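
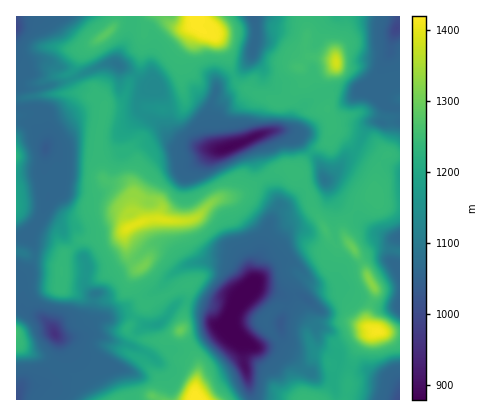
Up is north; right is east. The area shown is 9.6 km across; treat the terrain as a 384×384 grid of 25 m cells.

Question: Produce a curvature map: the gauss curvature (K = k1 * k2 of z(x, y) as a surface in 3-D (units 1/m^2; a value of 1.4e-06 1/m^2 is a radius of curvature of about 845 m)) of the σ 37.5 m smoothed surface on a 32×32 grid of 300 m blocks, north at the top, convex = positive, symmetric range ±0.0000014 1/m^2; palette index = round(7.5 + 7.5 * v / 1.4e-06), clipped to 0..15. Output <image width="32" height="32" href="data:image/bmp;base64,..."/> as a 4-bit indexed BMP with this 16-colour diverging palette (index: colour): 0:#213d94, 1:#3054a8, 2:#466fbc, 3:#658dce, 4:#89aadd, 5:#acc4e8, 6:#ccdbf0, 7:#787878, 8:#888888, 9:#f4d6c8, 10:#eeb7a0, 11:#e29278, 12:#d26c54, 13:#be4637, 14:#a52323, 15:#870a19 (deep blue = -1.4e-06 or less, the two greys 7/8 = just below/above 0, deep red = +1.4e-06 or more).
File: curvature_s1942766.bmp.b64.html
<image width="32" height="32" href="data:image/bmp;base64,Qk12AgAAAAAAAHYAAAAoAAAAIAAAACAAAAABAAQAAAAAAAACAAATCwAAEwsAABAAAAAAAAAAlD0hAKhUMAC8b0YAzo1lAN2qiQDoxKwA8NvMAHh4eACIiIgAyNb0AKC37gB4kuIAVGzSADdGvgAjI6UAGQqHAHh4hniXaomol4N3iXeHeHeHiHeHeHWIunaKWXeleIeHd3d3d4x3eFOXnah2mHd0qZNXd3eIeXd3l1KGh3d3d3jWdmdmd3d3ZYiJ8Xh3h0dkp45nh6h3XTi4dod3mHad9lV4iHiXeYeK50uYh3OVmseGd4d5Z4h4N2Z2h3d/R2MPdVyWl5d3d0mIiJV3iYeEZ3XIhXhnd3iIeoild2Z4fcR5d4eIiJd3jlaL5niXd213dZh6h3aYd4RndGV4iHhD2Zd5aWd3d3eGiHd4d5d4qEaHd4h2qIiHd3xnd4eGeHhrZ3d4eImGiJdmtnh3eHd3eKV3aHd4d2d4iHiHd4d3d4iHhqd3h4iZl4d4icaFZ3iIh3iWd3iHY2Z3d2Z2aIeIh3h4mHh4eG+oeId3eF+HeIhneId3d3d4ZWenaIiIZ3h2tYeId3eIh3mqh3iYCKd4iXeHl4eIh3hYmHiHbJeHeIlXeIeHh4Z3dniHzSnkiGSmd3d3eHd3d4eFZ2hnV3eKd3iZd3h4d3ind6l5d4hUxneFaYiId4iIeHd4d3d3erd3d4hXqVh4h3nYeHd3dkS3d4h5Vma1WneFZihHeIb0tHd3iImJ2JV3V3Z/iXd19md4dpaHdzeHh4fGaXaHd1SndneIeIl3h3mInZSHd4d3mHqHh4iXd3dVh4aieIh4d2iI"/>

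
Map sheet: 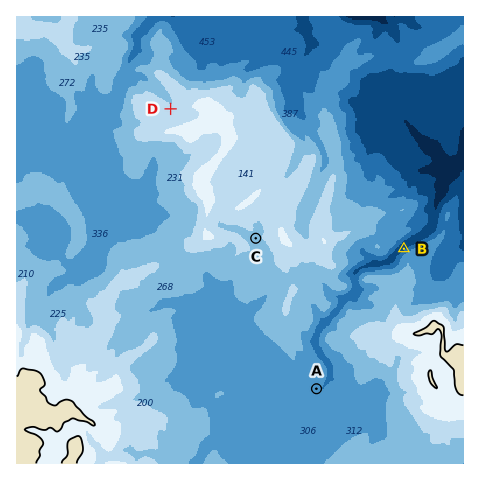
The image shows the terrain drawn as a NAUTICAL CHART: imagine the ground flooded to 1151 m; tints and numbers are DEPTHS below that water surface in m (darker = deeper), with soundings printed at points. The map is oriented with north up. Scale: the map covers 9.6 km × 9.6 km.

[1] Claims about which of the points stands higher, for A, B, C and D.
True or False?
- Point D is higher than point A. True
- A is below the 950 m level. True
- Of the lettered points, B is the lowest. True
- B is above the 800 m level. False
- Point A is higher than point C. False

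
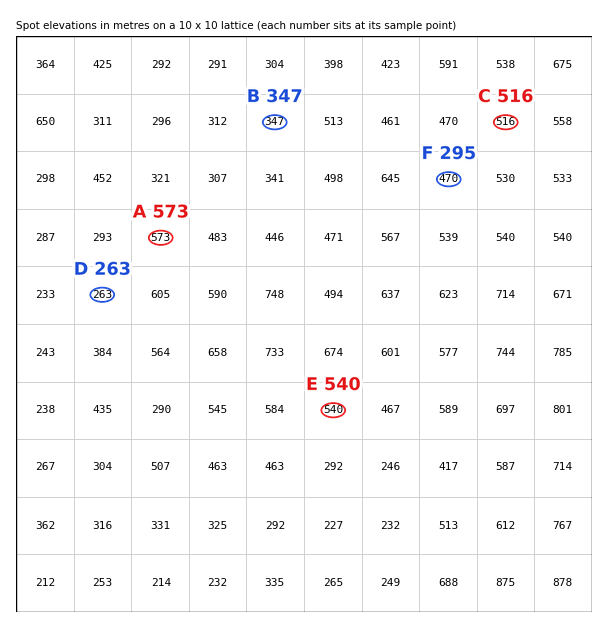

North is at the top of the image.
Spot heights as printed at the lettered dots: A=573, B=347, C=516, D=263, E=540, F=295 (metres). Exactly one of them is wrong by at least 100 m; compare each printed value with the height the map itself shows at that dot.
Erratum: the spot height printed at F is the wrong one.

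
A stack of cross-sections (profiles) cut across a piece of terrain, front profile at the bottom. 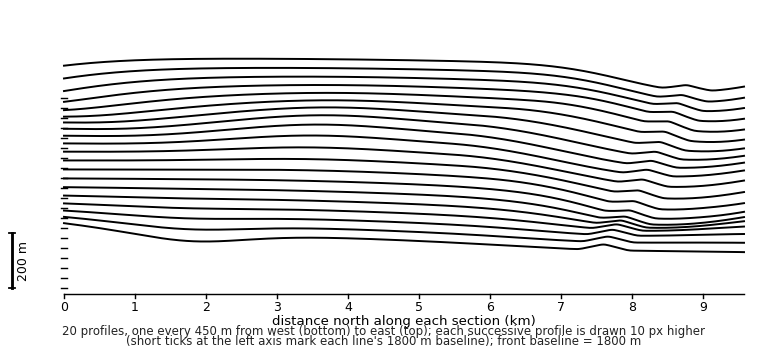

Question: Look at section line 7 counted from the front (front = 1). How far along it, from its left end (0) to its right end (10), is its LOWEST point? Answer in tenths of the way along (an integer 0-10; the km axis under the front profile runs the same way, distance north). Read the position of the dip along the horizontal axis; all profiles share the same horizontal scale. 9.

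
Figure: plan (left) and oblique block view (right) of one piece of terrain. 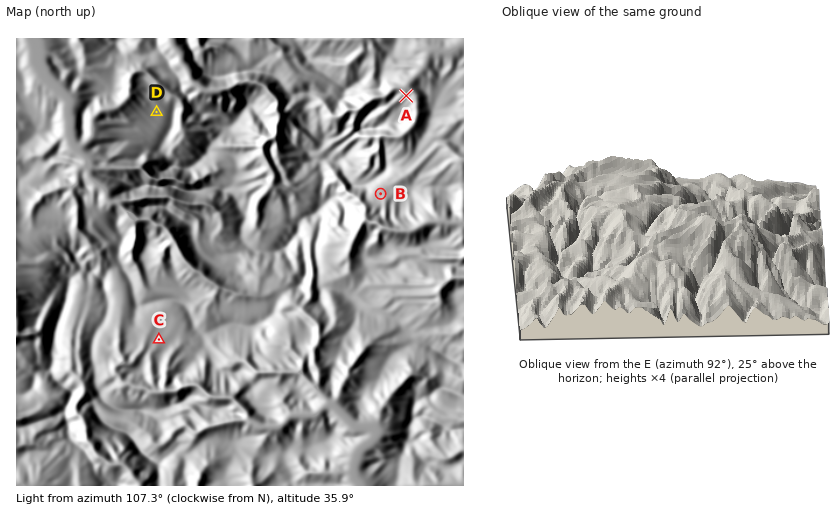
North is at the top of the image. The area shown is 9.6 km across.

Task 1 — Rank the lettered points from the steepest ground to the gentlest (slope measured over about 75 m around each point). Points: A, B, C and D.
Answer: A B D C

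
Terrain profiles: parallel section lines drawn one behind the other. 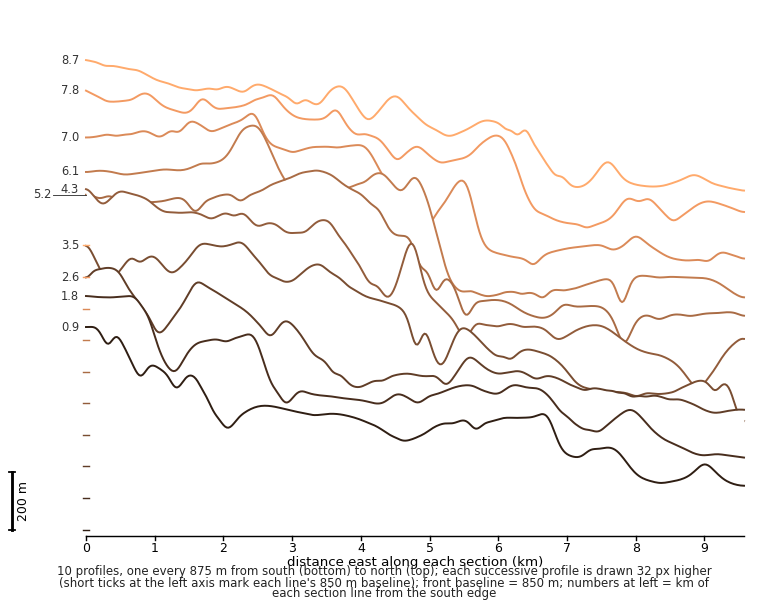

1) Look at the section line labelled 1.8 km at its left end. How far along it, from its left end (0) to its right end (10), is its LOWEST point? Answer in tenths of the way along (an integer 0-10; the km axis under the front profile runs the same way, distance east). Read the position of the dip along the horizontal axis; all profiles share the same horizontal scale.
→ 10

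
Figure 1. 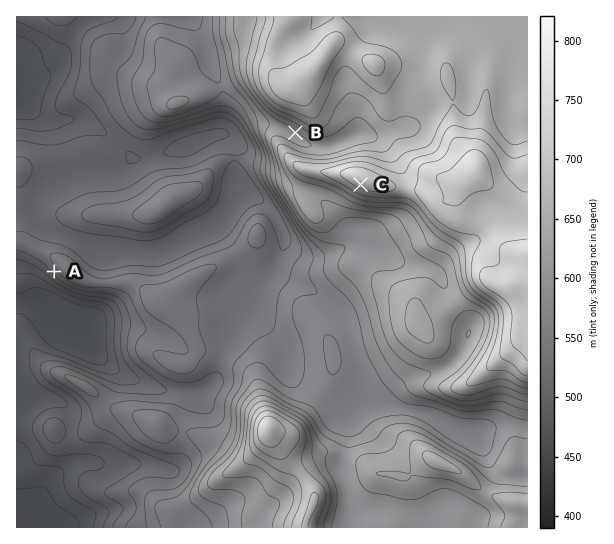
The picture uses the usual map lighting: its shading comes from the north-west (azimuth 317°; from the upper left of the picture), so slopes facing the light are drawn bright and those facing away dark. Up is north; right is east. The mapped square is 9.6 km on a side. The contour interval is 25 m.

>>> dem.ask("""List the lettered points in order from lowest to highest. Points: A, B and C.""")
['A', 'B', 'C']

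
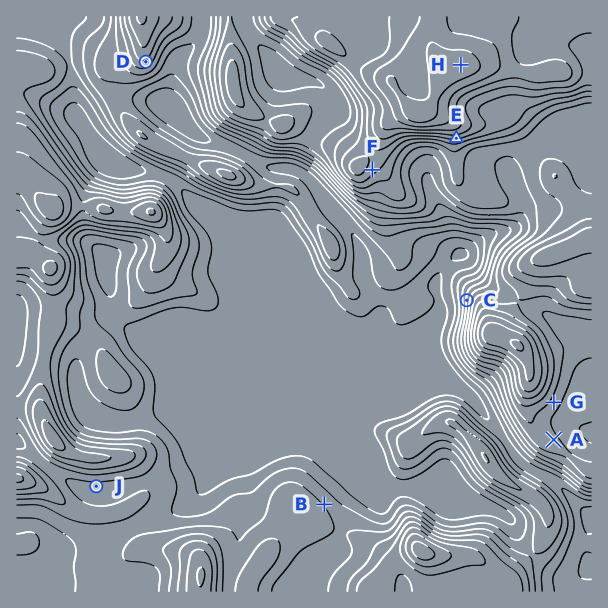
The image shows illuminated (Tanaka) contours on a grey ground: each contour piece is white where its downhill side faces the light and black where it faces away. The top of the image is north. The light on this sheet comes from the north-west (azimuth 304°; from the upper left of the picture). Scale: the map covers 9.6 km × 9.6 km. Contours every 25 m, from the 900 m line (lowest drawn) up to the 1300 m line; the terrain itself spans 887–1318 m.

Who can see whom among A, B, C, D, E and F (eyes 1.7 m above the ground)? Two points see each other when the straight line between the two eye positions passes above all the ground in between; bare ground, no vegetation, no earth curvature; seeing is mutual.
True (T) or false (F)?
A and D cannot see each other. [T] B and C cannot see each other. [F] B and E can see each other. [T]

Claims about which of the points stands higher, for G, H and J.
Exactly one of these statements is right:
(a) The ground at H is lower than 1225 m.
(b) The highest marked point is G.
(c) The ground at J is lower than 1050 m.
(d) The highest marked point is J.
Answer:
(c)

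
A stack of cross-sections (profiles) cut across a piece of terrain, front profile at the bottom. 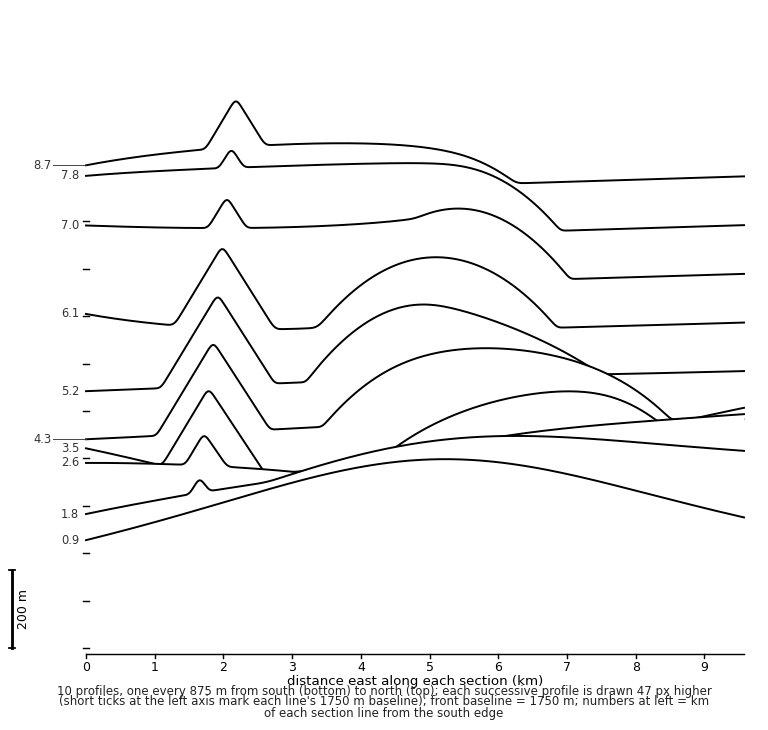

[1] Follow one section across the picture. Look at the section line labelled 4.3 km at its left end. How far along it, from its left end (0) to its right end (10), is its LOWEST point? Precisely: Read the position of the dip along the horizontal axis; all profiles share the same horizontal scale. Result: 0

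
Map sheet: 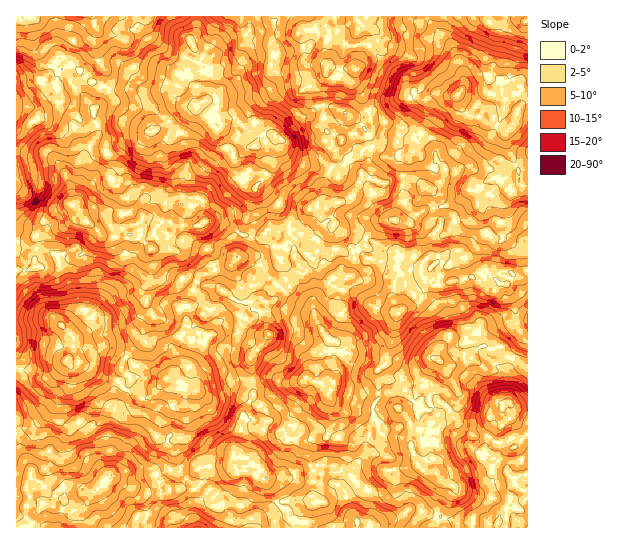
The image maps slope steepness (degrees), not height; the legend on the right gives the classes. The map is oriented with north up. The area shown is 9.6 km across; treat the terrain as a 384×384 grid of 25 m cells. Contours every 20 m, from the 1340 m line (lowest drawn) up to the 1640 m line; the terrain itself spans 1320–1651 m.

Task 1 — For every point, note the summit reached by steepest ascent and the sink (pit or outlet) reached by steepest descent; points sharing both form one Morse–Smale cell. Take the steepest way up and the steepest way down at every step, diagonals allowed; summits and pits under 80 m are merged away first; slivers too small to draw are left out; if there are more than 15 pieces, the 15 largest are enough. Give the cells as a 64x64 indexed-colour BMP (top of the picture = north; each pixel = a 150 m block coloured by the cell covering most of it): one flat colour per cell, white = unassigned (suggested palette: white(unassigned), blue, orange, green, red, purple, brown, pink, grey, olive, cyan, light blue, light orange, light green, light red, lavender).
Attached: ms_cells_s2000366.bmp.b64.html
<image width="64" height="64" href="data:image/bmp;base64,Qk12CAAAAAAAAHYAAAAoAAAAQAAAAEAAAAABAAQAAAAAAAAIAAATCwAAEwsAABAAAAAAAAAA////ALR3HwAOf/8ALKAsACgn1gC9Z5QAS1aMAMJ34wB/f38AIr28AM++FwDox64AeLv/AIrfmACWmP8A1bDFAO7u7u7u7u7u3d3d3d3d3d3d0AAAAADwAAAAAAAAAAAA7u7u7u7u7u7d3d3d3d3d3d0AAAAA////AAAAiIiIiADu7u7u7u7u7t3d3d3d3d3d0AAAAAD///////CIiIiIAO7uLu7u7u7u3d3d3d3d3d3QAAAAD////////4iIiIiI7u4u7u7u7u7u7d3d3d3d3QAAAAAP////////+IiIiIju4iIiIi7u7u4iLd3d3d3QAAAAAG////////+IiIiIgOIiIiIiIu7u4iIi3d3d3WZmAAAAZv//////+IiIiIgAIiIiIiIiIiIiIiIt3dAAZmZmAABm//////CIiIiIgAAiIiIiIiIiIiIiIiIiIAZmZmZmZmZv////AIiIiIgAACIiIiIiIiIiIiIiIiImZmZmZmZmZmb///8AiIiIgAAAIiIiIiIiIiIiIiIiIiJmZmZmZmZmZm//8ACIiIiAAAAiIiIiIiIiIiIAIiIiImZmZmZmZmZmZvAACIiIiIAAACIiIiIiIiIiIgACIiIiZmZmZmZmZmYAAAAAiIiIiAAAIiIiIiIiIiIiAAIiIiIiZmZmZmZmZmAAAACIiIiIgAAiIiIiIiIiIiIgAiIiIiImZmZmZmZmYAAAAAiIiIiAACIiIiIiIiIiIiIiIiIiImZmZmZmAAAAAAAAAIiIiICIIiIiIiIiIiMyIiIiIiIiZmZmZmAAAAAAAAAACIiIiIgiIiIiIiIiMzMiIiIiIiJmZmZmYAAAAAAAAAAIiIiIiCIiIiIiIiMzMzIiIiIiImZmZmZmAAAAAAAAAIiIiIiIIiMiIiIzMzMzMzIiIiIiZmZmZmYAAACqqgAAiIiIiIgzMzMjMzMzMzMzMyIiIiZmZmZmZgAAC6qqoAqoiIiIgDMzMzMzMzMzMzMzMiIiImZmZmZmAAu7qqqqqqqoiIgAMzMzMzMzMzMzMzMyIiIiZmZmZma7u7u6qqqqqqqIgAAzMzMzMzMzMzMzMzMiIiImZmZma7u7u7qqqqqqqqoAADMzMzMzMzMzMzMzMyIiIiZmZmYAu7u7uqqqqqqqqqAAMzMzMzMzMzMzMzMzMiIiJmZmZgC7u7u6qqqqqqqqqgAzMzMzMzMzMzMzMzMyIiIiZmZgAAu7u7uqqqqqqqqqADMzMzMzMzMzMzMzMyIiIiZmZmAAC7u7sRqqqqqqqqoAMzMzMzMzMzMzMzMiIiIiJmZrsAC7u7uxERqqqqqqqgAzMzMzMzMzMzMzMyIiIiJmZru7AAu7u7ERGqqqqqqqADMzMzMzMzMzMzMzIiIiImZru7uwC7u7sRERGqqqqqAAMzMzMzMzMzMzMzMyIiIia7u7u7u7u7u7EREREREREQAAMzMzMzMzMzMzMzMzIiIruwALu7u7u7EREREREREREQAzMzMzMzMzMzMzMzMyIgAAAAu7u7uxERERERERERERADMzMzMzMzMzMzMzMzMwAAAAALuwsREREREREREREREAAzMzMzMzMwAzMzMzMzAAAAAAuwABEREREREREREREZkzMzMzMAAAAAMzMzMzNVAAAAC7ABERERERERERERERmZMzMzMAAAAAADMzMzRFVVVQAAARERERERERERF3ERGZmTMzMAAAAABAAABEREVVVVUAABERERFxEREREXdxEZmZkzMAAAAAREAABERERVVVVQABEREREXdxERERd3ERmZmZmQAAAABEQAAERERFVVVVVVURERERd3d3ERF3cRGZmZmZAAAABERERERERERVVVVVVVUREREXd3d3EXd3EZmZmZlAAABERERERERERFVVVVVVVVEREXd3d3d3d3cRmZmZmURERERERERERERERVVVVVVVURERd3d3d3d3d3eZmZmZREREREREREREREREVVVVVVVRERF3d3d3d3d3d5mZmZlERERERERERERERERVVVVVVREREXd3d3d3d3d3mZmZmZRERERERERERERERFVVVVVVERERF3d3d3d3d3eZmZmZlEREREREREREREREVVVVVVERERERd3d3d3d3d5mZmZmZRERERERERERERERVVVVVURERERF3d3d3d3d3mZmZmZlERERERERERERFVVVVVVERERERERd3d3d3d3eZmZmZmURERERERERFRFVVVVVVERERERERF3d3d3d3d5mZmZmZRERERERERFVVVVVVVVURERERERERd3d3d3d3mZmZmZlEREREREREVVVVVVVVVRERERERERF3d3d3d3eZmZmZmZREREREzMRVVVVVVVVVERERERERERF3d3d3cJmZmZmZmUREREzMRFVVVVVVVVURERERERERERF3d3cAmZmZmZkAzMzMzMxEVVVVVVVVVVEREREREREREQd3cAAAAAmZkADMzMzMzERVVVVVVVVVURERERERERERAAAAAAAAAJAADMzMzMzMRFVVVVVVVVVREREREREREREAAAAAAAAAAADMzMzMzMxEVVVVVVVVEREREREREREREAAAAAAAAAAAAMzMzMzMzERFVVVVVVUREREREREREREQAAAAAAAAAAAAzMzMzMzMRERVVVVVVREREREREREREQAAAAAAAAAAAADMzMzMzMxERERVVVVREREREREREREQAAAAAAAAAAAAAMzMzMzMzMREREVVVVUREREREREREQAAAAAAAAAAAAAAzMzMzMzMxERERVVVVRERERERERERAAAAAAAA"/>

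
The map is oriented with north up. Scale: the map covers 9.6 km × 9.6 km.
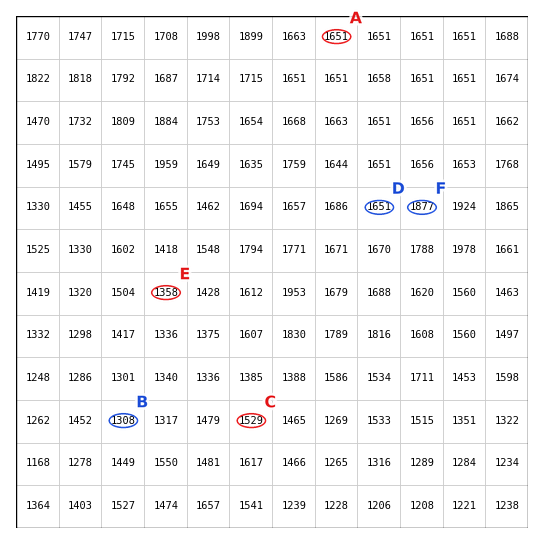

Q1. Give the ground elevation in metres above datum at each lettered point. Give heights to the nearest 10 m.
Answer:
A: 1650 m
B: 1310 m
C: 1530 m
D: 1650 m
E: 1360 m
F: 1880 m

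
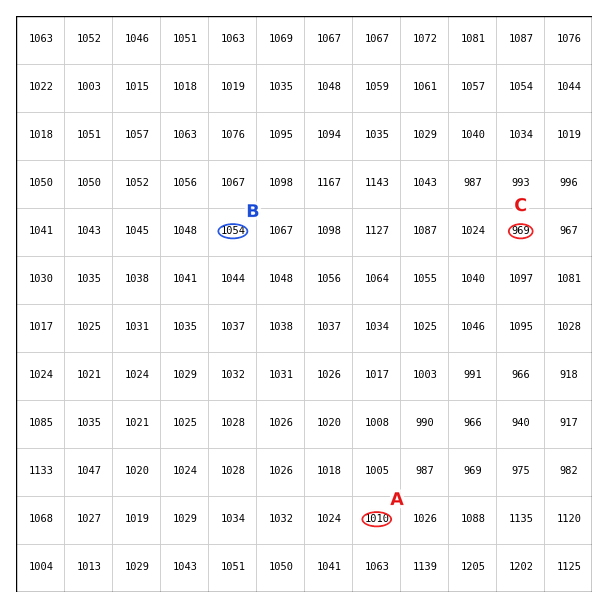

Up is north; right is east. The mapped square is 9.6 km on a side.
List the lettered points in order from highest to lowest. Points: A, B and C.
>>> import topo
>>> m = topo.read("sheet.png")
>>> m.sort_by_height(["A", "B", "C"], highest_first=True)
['B', 'A', 'C']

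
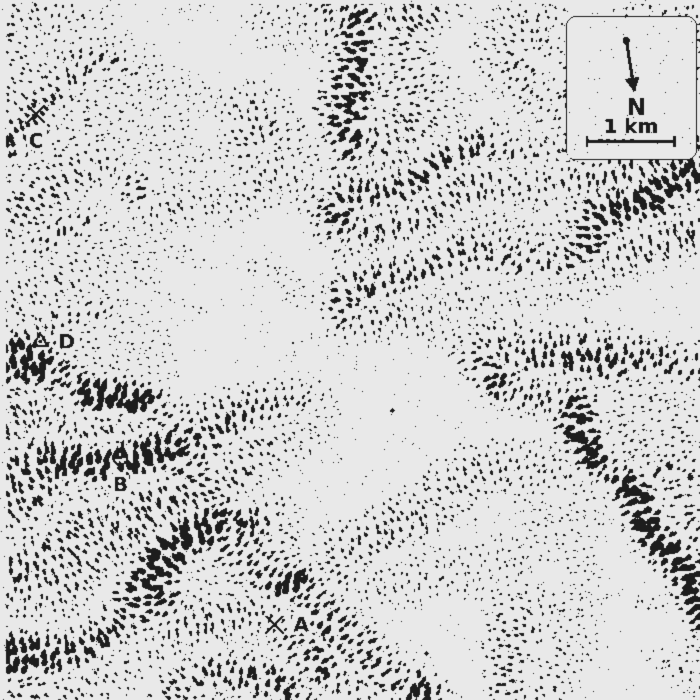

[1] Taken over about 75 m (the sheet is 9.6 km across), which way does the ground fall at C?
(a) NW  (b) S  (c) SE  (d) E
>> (c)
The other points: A NE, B S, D S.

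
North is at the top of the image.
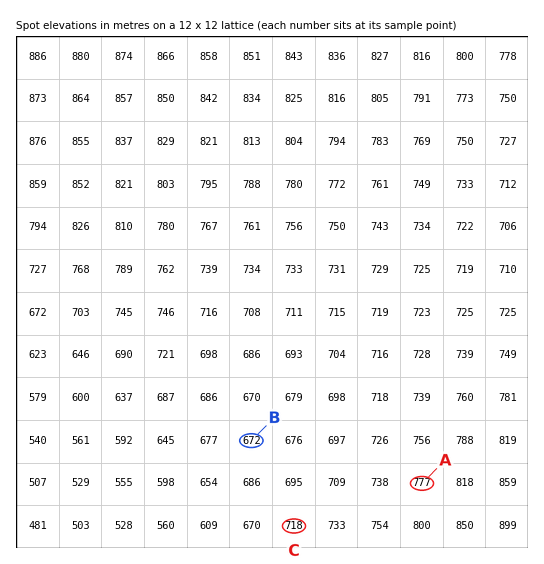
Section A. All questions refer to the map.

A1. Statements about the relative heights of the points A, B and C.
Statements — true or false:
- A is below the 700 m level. false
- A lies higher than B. true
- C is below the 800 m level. true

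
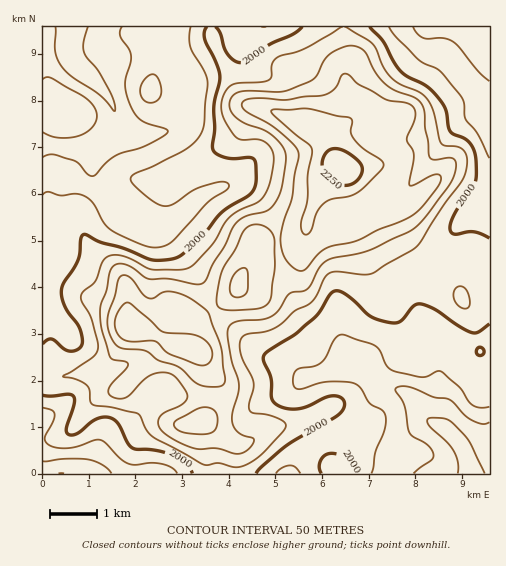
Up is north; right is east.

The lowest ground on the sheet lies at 1810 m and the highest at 2290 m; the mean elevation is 2030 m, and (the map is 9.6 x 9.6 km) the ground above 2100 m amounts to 24.1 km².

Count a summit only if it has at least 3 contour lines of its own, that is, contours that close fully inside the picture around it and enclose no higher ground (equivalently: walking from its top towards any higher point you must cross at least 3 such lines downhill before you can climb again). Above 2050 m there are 1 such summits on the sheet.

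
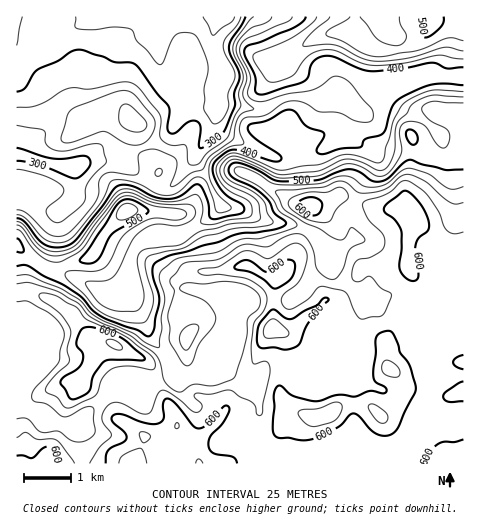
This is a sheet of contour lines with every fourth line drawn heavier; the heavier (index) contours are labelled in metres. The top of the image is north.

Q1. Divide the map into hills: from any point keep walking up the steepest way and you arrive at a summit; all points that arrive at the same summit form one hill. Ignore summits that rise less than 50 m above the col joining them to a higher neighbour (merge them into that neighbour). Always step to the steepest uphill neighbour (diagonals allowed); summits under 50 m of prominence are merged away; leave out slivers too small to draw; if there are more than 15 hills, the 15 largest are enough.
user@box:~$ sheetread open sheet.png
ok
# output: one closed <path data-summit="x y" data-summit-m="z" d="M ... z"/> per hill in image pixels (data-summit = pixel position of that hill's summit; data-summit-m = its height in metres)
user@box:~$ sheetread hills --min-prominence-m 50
<path data-summit="330 413" data-summit-m="644" d="M215 16l-199 1 0 242 17 1 6-5 14-26 4-16 16-16 3-5 0-18-5-5-7-4 18-1 10-3 25 2 15 6 22 17 14 2 10-9 17-22 27 49 20 4 25 11 32 5 12 6 7 7 8 14 7 20 24 21 7 14-8 21-10 0-13 6 4 26 8 2-25 10-11-3-39-2-7 3-8 16-12-2-22-19-17 7-5-1 6-10 15-16 11-27-3-13-9-13-3-10-9-56 3-10-32 19-17-1-17 6-8 7-6 12 3 39 2 7 11 17 5 16 16 17 7 19-21 7-26-1-15 6-30 31-13 8-23-6-10-7-19-7-1 57 447 1 1-387-38-3-23 8-10 6-7-7-10 1-30 19-13-5-41 0-30 13-26-4-18 0 0-15 5-14 0-9-10-20 0-15 4-11z"/><path data-summit="432 20" data-summit-m="509" d="M463 16l-247 0-3 31 10 20 0 9-5 14 0 14 18 1 26 4 30-13 41 0 13 5 30-19 10-1 7 7 10-6 23-8 37 3z"/><path data-summit="273 328" data-summit-m="640" d="M221 205l-12 16-2 6 10 60 11 19 3 13-11 27-15 16-6 10 5 1 17-7 22 19 12 2 8-16 7-3 39 2 11 3 24-9-7-3-4-26 13-6 10 0 8-21-7-14-24-21-7-20-8-14-7-7-12-6-32-5-25-11-18-3z"/><path data-summit="115 344" data-summit-m="629" d="M57 218l-18 37-6 5-17 0 0 86 16-2 13 4 1 3 0 9-3 7-10 9-12 6-5 9 0 14 20 8 10 7 23 6 13-8 30-31 15-6 26 1 18-6 3-4-7-16-16-17-5-16-11-17-2-7-1-29-3-1-6 11-6 7-11 4-5 0-35-18-7-13z"/><path data-summit="126 211" data-summit-m="543" d="M195 157l-17 22-10 9-14-2-22-17-15-6-25-2-10 3-18 1 7 4 5 5 0 18-3 5-16 17 1 38 6 19 37 20 9-1 7-3 9-10 4-10 2-11 8-12 21-9 17 1 33-19 9-9 0-4z"/>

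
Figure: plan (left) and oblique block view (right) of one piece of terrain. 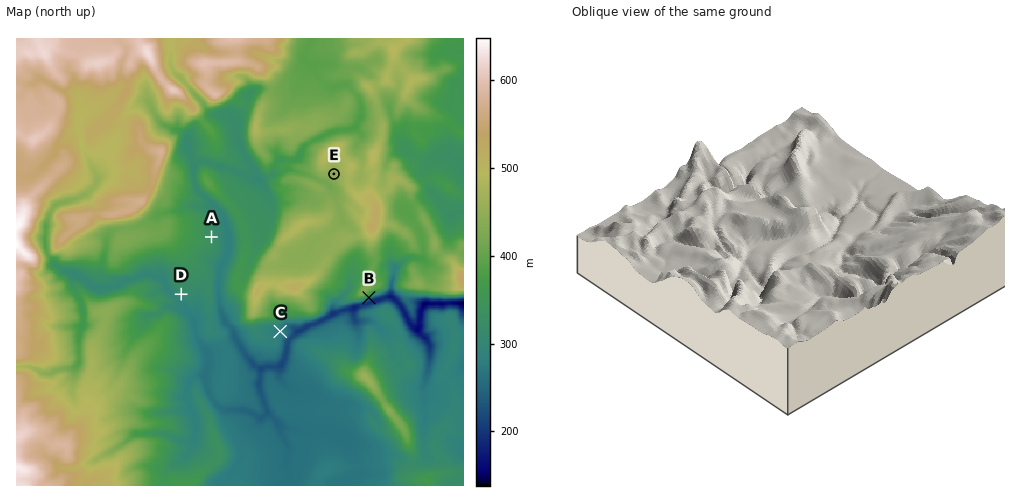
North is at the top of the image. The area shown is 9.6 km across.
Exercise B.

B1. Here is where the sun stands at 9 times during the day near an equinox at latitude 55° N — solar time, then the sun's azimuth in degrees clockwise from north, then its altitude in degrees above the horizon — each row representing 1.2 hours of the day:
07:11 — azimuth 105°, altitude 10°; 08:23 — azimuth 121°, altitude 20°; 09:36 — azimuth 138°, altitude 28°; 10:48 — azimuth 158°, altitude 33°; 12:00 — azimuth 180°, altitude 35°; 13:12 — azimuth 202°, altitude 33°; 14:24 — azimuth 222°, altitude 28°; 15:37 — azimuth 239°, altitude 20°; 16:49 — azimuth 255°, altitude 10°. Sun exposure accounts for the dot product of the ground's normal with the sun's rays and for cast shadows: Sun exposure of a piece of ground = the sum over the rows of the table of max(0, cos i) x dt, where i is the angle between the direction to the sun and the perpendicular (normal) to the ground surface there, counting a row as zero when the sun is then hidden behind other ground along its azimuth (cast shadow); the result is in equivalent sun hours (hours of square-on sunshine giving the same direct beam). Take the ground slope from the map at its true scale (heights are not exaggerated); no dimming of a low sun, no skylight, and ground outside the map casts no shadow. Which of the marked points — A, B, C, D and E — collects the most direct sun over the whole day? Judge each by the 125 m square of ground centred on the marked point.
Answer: B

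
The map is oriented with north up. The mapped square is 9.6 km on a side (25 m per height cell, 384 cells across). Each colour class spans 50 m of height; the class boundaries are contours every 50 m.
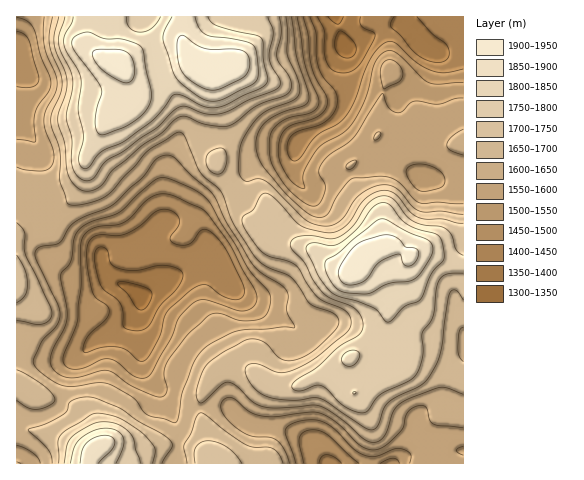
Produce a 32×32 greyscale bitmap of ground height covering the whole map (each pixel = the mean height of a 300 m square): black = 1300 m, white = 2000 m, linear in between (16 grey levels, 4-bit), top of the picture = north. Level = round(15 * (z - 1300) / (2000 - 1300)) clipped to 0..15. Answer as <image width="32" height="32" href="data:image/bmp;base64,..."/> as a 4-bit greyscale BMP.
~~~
<image width="32" height="32" href="data:image/bmp;base64,Qk12AgAAAAAAAHYAAAAoAAAAIAAAACAAAAABAAQAAAAAAAACAAATCwAAEwsAABAAAAAAAAAAAAAAABEREQAiIiIAMzMzAERERABVVVUAZmZmAHd3dwCIiIgAmZmZAKqqqgC7u7sAzMzMAN3d3QDu7u4A////AGaKzMuph4mZiIZDNFVVZmZ3ibzLqYeJmHd1REV3dmZmeIiauph3eIdmZVRXiYZmZnd4iZh2Znd2Z3ZmeJmHZneIh4h3ZmZ3dniIiJqqmHd3iHd3dlVWeHeJmaqquqmYiIdlVWVEVniImZmaqqqqqYh2VEREM1ZniIiHiau6qqmId2VDMzNFZneId3eaqqqpiHdlQzIiNVZmd3ZneJqqqZiIdkQyIjRVZVVmd3iauqqYiHVEMhEjRERFZ3iau7u6mJhlQyERIjMzRWeJvMzLupmXZUMiIiIjI0Z4m83dzMuph2ZCIzIiMyNoiavN7d3cuodmUyMzMzM1eZmrvN3d3LqHdlQzMzMzRomZmZq83Lupd3dmVUMzRFiZmYd4q8uZmHd3d3ZUREVoiZhlZ4q5d3d3eIiHZUVWeIiGRWd4l2Vmd3iqmHZWaIh3ZEVmZ2ZVVmZou5mHZniYdlRFZmZmVmZmaau6mHeImHZTNFZmZmZnVnmry6mHiIh2VDNFZmZmZ1Z5vMzLqImZh2VENFZmZmZVebzMzLqrupiHZUNFVWZmVWi7zMy7zNy6mHVDNVVVVURorM3cvN3d26l0MjVlVERFabze273u7tuYYyIkZUMjRYrN3cvN3d3bl1MhE0QiIkWLzMy7zdzMu5dTESIyIiJWiru7qrzLuqqXUxEiIiIy"/>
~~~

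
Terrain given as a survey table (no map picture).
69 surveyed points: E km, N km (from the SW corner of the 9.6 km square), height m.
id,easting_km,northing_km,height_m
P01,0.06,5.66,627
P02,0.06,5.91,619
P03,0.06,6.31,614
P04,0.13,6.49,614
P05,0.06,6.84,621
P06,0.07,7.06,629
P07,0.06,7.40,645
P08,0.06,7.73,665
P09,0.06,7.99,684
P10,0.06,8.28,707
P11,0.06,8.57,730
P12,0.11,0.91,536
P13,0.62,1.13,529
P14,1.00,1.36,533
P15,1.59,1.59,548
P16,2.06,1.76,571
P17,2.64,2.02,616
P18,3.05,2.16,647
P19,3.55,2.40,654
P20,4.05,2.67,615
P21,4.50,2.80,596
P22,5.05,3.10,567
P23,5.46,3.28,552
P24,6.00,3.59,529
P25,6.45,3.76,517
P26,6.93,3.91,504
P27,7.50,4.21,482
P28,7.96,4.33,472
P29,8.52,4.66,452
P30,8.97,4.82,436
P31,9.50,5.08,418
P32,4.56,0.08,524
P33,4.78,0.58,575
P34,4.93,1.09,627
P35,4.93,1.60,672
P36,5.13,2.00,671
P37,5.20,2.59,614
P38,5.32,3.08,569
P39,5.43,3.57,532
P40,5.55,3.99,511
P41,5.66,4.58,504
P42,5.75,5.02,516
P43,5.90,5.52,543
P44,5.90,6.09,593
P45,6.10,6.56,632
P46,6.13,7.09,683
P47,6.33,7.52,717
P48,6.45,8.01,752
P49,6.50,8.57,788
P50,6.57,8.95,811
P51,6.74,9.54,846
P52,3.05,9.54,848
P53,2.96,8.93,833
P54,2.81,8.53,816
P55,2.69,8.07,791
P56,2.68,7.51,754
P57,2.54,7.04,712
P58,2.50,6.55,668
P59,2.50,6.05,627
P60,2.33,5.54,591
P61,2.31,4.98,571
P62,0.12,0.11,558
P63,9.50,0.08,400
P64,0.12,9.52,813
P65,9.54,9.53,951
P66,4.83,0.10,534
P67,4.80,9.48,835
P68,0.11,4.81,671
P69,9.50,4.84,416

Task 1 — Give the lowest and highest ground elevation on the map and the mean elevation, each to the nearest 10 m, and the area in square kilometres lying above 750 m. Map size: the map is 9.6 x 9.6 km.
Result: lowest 400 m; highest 960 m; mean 630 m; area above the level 17.1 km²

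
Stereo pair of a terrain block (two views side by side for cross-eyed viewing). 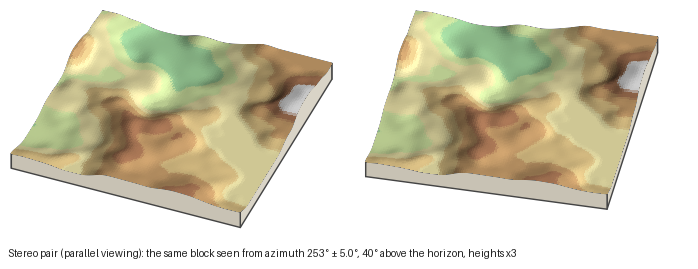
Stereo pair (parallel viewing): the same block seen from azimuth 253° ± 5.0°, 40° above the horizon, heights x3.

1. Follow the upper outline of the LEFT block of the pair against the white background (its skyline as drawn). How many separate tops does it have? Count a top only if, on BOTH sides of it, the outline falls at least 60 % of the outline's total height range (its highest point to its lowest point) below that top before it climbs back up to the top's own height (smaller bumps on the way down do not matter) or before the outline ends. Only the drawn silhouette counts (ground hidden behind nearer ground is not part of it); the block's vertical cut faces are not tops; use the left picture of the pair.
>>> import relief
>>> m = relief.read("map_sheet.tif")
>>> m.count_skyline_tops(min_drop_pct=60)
0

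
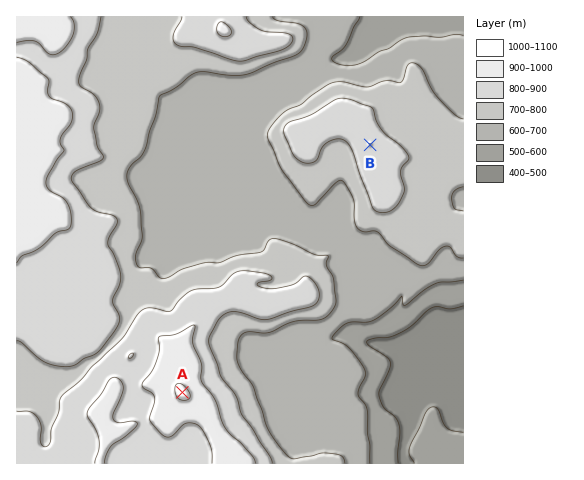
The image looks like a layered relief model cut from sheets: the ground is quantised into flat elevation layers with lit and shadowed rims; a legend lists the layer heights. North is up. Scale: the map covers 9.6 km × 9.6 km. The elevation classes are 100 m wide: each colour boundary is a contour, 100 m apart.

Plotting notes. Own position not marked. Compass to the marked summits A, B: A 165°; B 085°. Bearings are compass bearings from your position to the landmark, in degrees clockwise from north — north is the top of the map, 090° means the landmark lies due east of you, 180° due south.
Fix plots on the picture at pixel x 122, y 167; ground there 730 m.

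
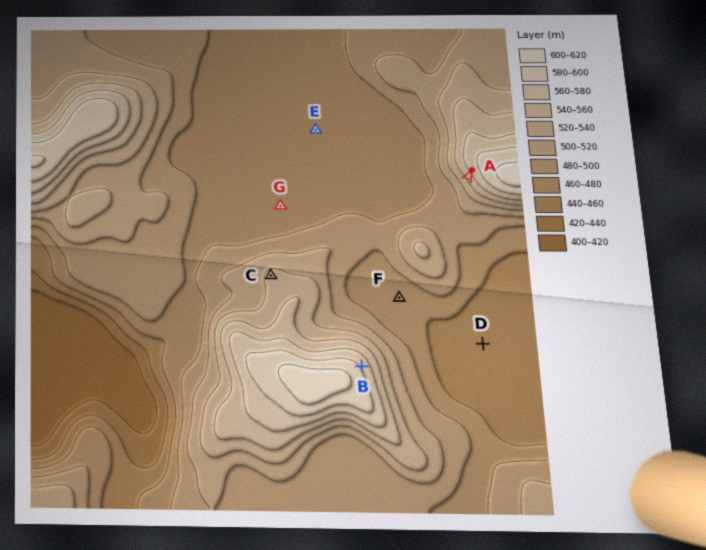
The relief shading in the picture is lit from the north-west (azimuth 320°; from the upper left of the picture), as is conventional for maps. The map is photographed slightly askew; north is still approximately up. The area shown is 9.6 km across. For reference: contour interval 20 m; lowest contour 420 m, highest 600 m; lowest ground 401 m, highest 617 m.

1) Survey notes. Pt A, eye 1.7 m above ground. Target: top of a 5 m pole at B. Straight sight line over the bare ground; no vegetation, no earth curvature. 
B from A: seen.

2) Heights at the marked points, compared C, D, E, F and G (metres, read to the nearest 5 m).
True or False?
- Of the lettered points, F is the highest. False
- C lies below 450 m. False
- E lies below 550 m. True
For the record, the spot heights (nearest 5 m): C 525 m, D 450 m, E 480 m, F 460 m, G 480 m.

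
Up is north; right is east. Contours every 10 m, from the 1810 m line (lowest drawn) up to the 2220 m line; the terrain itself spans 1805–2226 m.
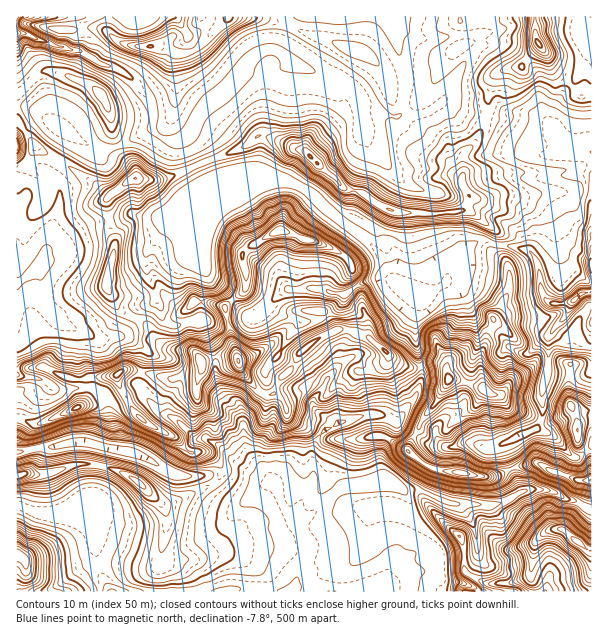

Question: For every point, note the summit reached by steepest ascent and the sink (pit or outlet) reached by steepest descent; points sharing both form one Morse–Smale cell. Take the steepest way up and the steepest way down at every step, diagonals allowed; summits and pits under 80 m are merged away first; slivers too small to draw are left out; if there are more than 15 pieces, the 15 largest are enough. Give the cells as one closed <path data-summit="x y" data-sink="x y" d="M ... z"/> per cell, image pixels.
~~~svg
<path data-summit="578 542" data-sink="17 33" d="M479 16l-462 0-1 266 7-2 13-10 4 6 2 21 15 23 42 20 21-4 8-10 4-9-16-11-10-19 9-39-9-47 8-9 17-12 31 0 33-14-11-28 6-6 10-21 35-30 6-12 13-14 10-6 12 0 9 6 9 11 14 2 18 10 18 1 10 10 8 25 16-2 12 4 30-1 11-5 13-9 13-27 23-27 1-21z"/><path data-summit="239 362" data-sink="111 591" d="M347 330l-14 1-15 7-18 14-8 16-14 13-2 11-7 4-11-5-12-14-10-21-21 0-14 5 1 8-5 7-17 0-6 3-40-9-11 0-7 5 6 18-14 9-10 2-14 0-45 20-6 0-12-6-4 0-1 34 41-6 15-4 14 0 19 6 33 6 23 14 12 6 4 0 16-31 5-4 9 0 14 7 34 32 8 4 9 0 6 10 4 12 4 8 11 6 3-14 13-24-1-27 10-21 16-10 25-7 21 0 14 5 17-22 5-11 0-20-13 0-12-6-27-24z"/><path data-summit="578 542" data-sink="111 591" d="M384 415l-21 0-25 7-14 8-5 7-7 16 1 27-15 29 0 18 9 18 0 9-14 38 241 0 1-4-5-10 4-29 2-9 7-6 9-5 9 0 24 19 7 3 0-41-38-18-27-2-32 15-22 0-23-1-22-11-9-3-12 2-17-11-6 0-4-10 0-16 16-32-1-3z"/><path data-summit="239 362" data-sink="17 33" d="M284 230l-15 5-18 11-9 8 0 9 4 6 0 19-4 6-17 13-15-5-10 1 0 15-12 5 2 19 5 12-4-4-12 0-15-4-12-10-6-12-12-6-4 2-2 6-8 10-18 4-40-16-16-18-6-15-2-19-2-2-3 1-17 13 0 133 17 7 6 0 45-20 14 0 10-2 14-9-6-18 7-5 11 0 36 9 10-3 17 0 5-7-2-7 15-6 21 0 10 21 12 14 11 5 7-4 2-11 14-13 8-15 18-15 20-8 9 0 21 7-1-17-5-11-1-13-11-15 2-15-4-8-25-14-20-4z"/><path data-summit="311 156" data-sink="575 300" d="M488 116l-4 4-9 23-13 13 0 27 7 12 0 5-5 10-9 2-57 0-14-4-21-15-21-6-37-36-39-15-8 0-13 10-34 15 10 21 16-4 35 0 15 3 18 7 36 34 25 18 12 11 15 29 30 15 6 0 15-11 7-17 11-15 17-11 49 9 10 14 3 26 3 7 5 5 21 0 9-7 12-3 1-139-2-2-9 1-8-2-18-18-10 7-11 1-12-6-15-12z"/><path data-summit="17 476" data-sink="111 591" d="M86 442l-14 0-15 4-22 2-18 4-1 52 25 10 22 0 15-6 6 5 12 21 1 30 5 14 9 14 122 0 6-3 24 0 4 3 25-1 15-37 0-9-9-18 0-8-12-7-4-8-4-12-6-10-8 4-16 14-11 2-10-4-18-22-32-1-39-21-33-6z"/><path data-summit="311 156" data-sink="17 33" d="M276 49l-12 0-10 6-13 14-6 12-22 17-15 18-10 18 16 10 8 16 33-14 13-10 8 0 39 15 37 36 18 5 18 13 14 6 46 3 17-2 11-5 3-12-7-12 0-27 13-13 7-15 3-13-20-3-16-9-8 0-21 12-30 1-12-4-16 2-8-25-10-10-18-1-18-10-14-2-9-11z"/><path data-summit="239 362" data-sink="575 300" d="M272 178l-42 2-11 4-13 14-6 41 0 22 6 17-6 24 25 5 17-13 4-6 0-19-4-6 0-9 9-8 18-11 15-5 19 10 20 4 22 12 7 10-2 15 11 15 0 7 6 17 1 18 27 23 12 6 13 0-5-26 0-21 3-14 6-10-31-16-15-29-12-11-36-28-21-20-18-10z"/><path data-summit="578 542" data-sink="575 300" d="M195 166l-33 14-31 0-17 12-8 9 4 30 5 11-9 45 10 19 13 10 3 0 5-8 15-4 4-4 6 9 1 9 8 7 9 0 8-4-1-12 8-8 5 1 2-2 0-9 4-16-6-14 0-22 5-21 0-15 9-14-9-4z"/><path data-summit="578 542" data-sink="575 300" d="M486 241l-7 0-17 11-11 15-5 15 10 6 10 9 8 18 24 17 12 16 12 6 6 0 15-16 5-1-1 34 2 2 36 1 6-2 1-79-10 1-12 8-21 0-5-5-3-7-3-26-10-14-18-4-12 0z"/><path data-summit="449 380" data-sink="575 300" d="M449 283l-6 1-14 11-4 0-7 11-3 14 0 21 5 24 6 1 8-4 9 2 3 4 3 11 31 7 11 8 9 2 9 12 31 12 2-4-1-20 7-30 0-28-5 0-15 16-6 0-12-6-12-16-24-17-8-18z"/><path data-summit="539 44" data-sink="17 33" d="M591 16l-111 0 0 31-17 18-21 37 11 2 12 8 21 3 7-37 7-6 13-5 8 0 19-21 7 8 5 14 29 29 10 0z"/><path data-summit="449 380" data-sink="17 33" d="M455 379l-7 1-10 21-16 18-14 31 17 14 15 6 21 2 18 4 16 0 14-6 2-3-7-23 30-14 7-10-32-12-9-12-9-2-11-8z"/><path data-summit="539 44" data-sink="575 300" d="M540 46l-19 21-8 0-13 5-7 6-5 17 0 15-2 6 21 6 6 6 21 12 11-1 10-7 18 18 8 2 10 0 1-54-11-1-29-29-5-14z"/><path data-summit="17 555" data-sink="111 591" d="M17 505l0 87 93-1-8-13-5-14-1-30-12-21-6-5-15 6-22 0z"/>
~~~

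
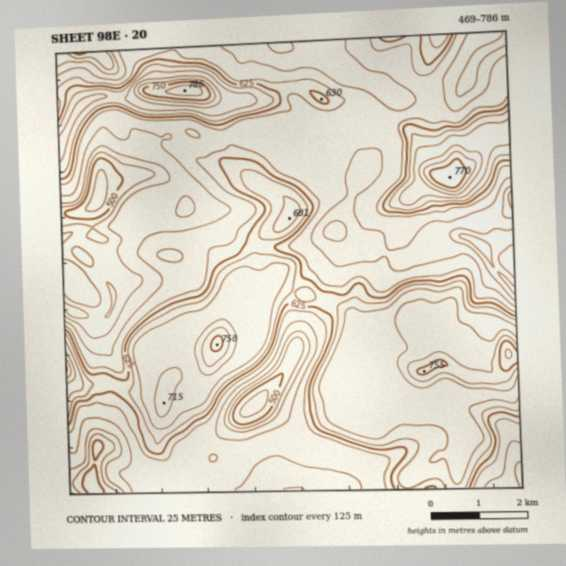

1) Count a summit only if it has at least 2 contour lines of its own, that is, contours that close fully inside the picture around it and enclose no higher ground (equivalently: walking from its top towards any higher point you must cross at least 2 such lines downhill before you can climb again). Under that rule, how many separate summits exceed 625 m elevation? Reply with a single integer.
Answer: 4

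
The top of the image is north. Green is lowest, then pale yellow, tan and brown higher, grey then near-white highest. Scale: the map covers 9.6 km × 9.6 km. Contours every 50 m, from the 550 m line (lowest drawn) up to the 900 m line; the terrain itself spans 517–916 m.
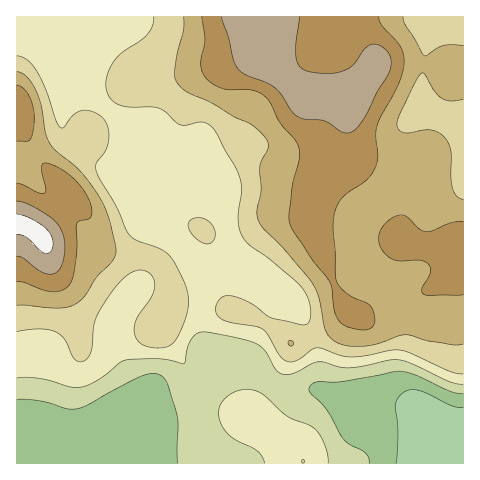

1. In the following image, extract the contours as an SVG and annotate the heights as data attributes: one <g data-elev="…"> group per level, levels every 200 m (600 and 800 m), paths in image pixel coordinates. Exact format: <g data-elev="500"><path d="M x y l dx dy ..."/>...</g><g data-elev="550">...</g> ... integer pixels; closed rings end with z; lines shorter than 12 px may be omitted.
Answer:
<g data-elev="600"><path d="M369 463l0-5-4-5-16-9-7-7-15-27-17-18-1-4 3-4 7-2 24-1 57-10 17 5 34 15 12 3"/><path d="M17 400l22 1 28 8 9 0 12-4 51-28 12-3 8 0 5 4 3 5 10 33 1 47"/></g><g data-elev="800"><path d="M17 282l8 1 25 9 10-1 7-4 5-7 2-10 3-22 0-24 3-3 10-3 2-7-3-12-11-16-12-11-14-8-7-1-3 3 4 22-1 5-6 0-22-10"/><path d="M463 222l-12 1-18 7-7 2-7-3-13-13-7-1-7 3-7 6-5 7-2 7 4 11 9 10 9 2 21-1 8 5 2 4-1 4-8 17 2 4 6 2 33-1"/><path d="M17 141l10 0 4-2 2-8 1-13-1-12-4-10-5-8-7-3"/><path d="M202 17l3 23-4 24 1 7 3 6 8 7 9 4 28 2 13 5 7 8 11 21 16 20 2 14-7 29-3 28 1 9 22 35 18 24 4 26 5 11 8 7 16 3 6-1 4-3 2-6-1-7-5-9-20-9-8-7-4-5-2-9-2-51 2-13 6-10 7-7 19-13 8-12 3-11-2-20 1-11 20-39 6-17 1-11-2-10-5-7-16-17-2-8"/></g>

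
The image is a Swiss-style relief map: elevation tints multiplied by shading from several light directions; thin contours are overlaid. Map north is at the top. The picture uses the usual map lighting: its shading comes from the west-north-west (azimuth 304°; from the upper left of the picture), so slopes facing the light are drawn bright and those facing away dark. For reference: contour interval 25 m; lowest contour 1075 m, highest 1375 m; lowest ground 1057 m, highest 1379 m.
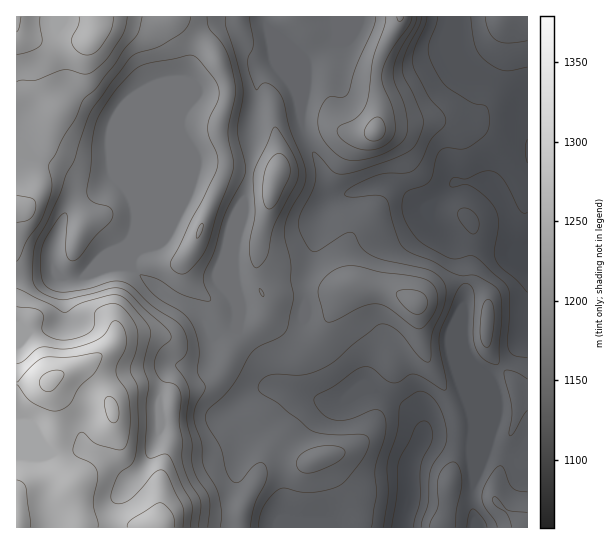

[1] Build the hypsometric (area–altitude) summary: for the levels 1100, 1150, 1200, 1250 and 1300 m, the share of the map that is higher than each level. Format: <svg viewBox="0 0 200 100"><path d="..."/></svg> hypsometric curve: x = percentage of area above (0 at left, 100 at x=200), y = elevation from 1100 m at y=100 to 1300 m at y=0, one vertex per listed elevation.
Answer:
<svg viewBox="0 0 200 100"><path d="M180 100l-44-25-52-25-41-25-18-25"/></svg>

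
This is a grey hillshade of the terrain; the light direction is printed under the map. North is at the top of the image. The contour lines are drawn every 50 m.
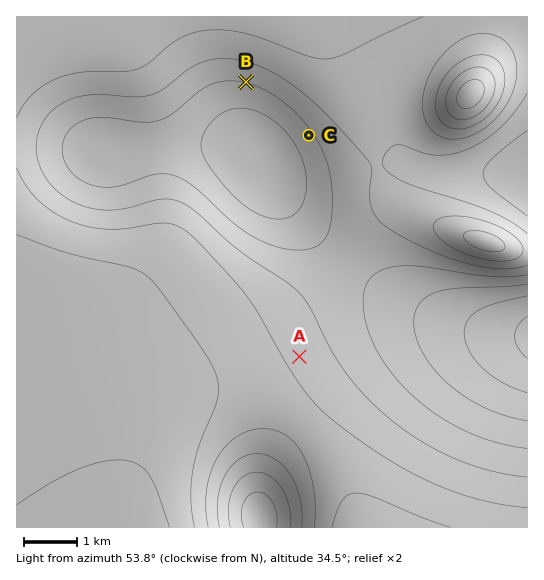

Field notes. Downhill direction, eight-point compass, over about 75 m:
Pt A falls NE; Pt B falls S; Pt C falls SW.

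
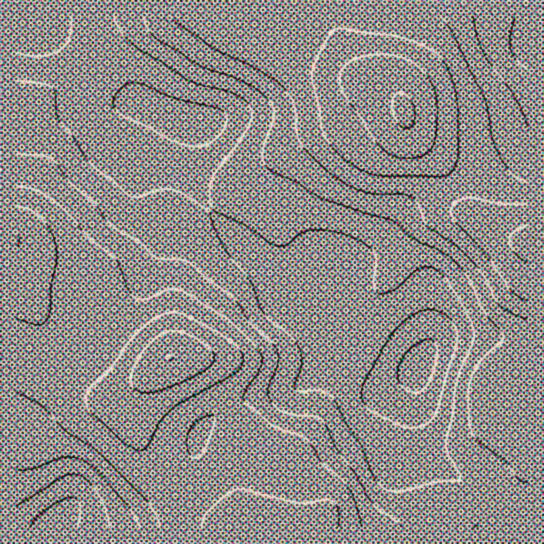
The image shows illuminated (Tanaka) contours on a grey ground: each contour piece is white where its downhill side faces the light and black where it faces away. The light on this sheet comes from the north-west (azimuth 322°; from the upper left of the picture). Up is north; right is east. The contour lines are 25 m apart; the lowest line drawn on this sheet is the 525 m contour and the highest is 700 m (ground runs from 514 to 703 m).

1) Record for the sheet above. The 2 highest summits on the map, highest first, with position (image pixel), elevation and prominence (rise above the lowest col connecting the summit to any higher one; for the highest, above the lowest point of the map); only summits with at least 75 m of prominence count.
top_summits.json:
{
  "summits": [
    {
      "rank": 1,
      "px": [405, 113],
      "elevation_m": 703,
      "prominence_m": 189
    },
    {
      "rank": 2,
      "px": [170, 358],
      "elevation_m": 700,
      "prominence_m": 124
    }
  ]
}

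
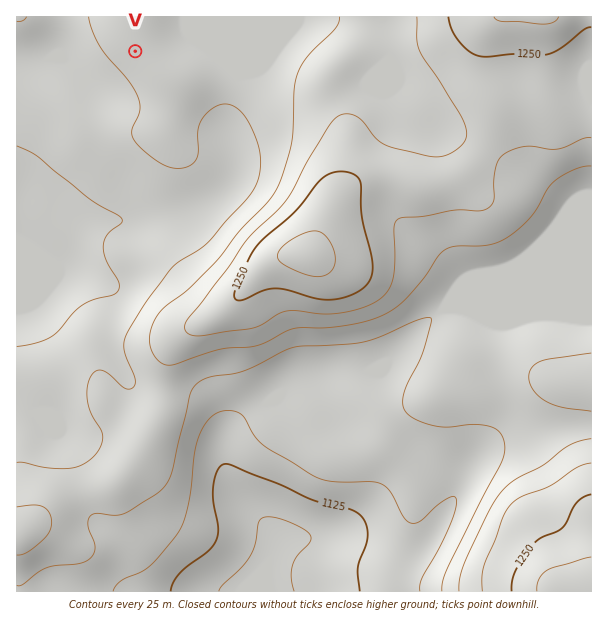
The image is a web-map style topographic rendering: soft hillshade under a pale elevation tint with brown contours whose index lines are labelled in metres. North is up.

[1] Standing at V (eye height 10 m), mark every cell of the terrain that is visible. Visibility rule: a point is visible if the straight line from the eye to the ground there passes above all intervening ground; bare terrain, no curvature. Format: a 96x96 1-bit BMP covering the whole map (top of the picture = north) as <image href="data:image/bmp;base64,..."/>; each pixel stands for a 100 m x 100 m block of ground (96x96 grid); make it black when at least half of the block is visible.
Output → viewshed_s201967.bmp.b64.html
<image width="96" height="96" href="data:image/bmp;base64,Qk2+BAAAAAAAAD4AAAAoAAAAYAAAAGAAAAABAAEAAAAAAIAEAAATCwAAEwsAAAIAAAAAAAAA////AAAAAAAAAAAAAAAAAAAAAAAAAAAAAAAAAAAAAAAAAAAAAAAAAAAAAAAAAAAAAAAAAAAAAAAAAAAAAAAAAAAAAAAAAAAAAAAAAAAAAAAAAAAAAAAAAAAAAAAAIAAAAAAAAAAAAAAAYAAAAAAAAAAAAACA4AAAAAAAAAAAAADx4AAAAAAAAAAAAAD/4AAAAAAAAAAAAAD/4AAAAAAAAAAAAAD/4AAAAAAAAAAAAAD/4AAAAAAAAAAAAAD/4AAAAAAAAAAAAAD/4AAAAAAAAAAAAAD/+AAAAAAAAAAAAAD//4AAAAAAAAAAAAD//8AAAAAAAAAAAAD//+AAAAAAAAAAAAD//+AAAAAAAAAAAAD/5/AAAAAAAAAAAAD/w/gAAAAAAAAAAAD/gfgAAAAAAAAAAAD+AfwAAAAAAAAAAAD+AP4AAAAAAAAAAAD+APwAAAAAAAAAAAD8APwAAAAAAAAAAAD8APgAAAAAAAAAAADwAPAAAAAAAAAAAADwA/AAAAAAAAAAAADwD+AAAAAAAAAAAADwH+AAAAAAAAAAAAD//8AAAAAAAAAAAAD//8AAAAAAAAAAAAD//8AAAAAAAAAAAAD//8AAAAAAAAAAAAD//8AAAAAAAAAAAAD//8AAAAAAAAAAAAD//8AAAAAAAAAAAAD///wAAAAAAAAAAAD///8AAAAAAAAAAAD////AAAAAAAAAAAD////8AAAAAAAAAAD/////AAAAAAAAAAD/////gAAAAAAAAAD/////wAAAAAAAAAD/////4AAAAAAAAAD/////+AAAAAAAAAD/////+AAAAAAAAAD//x///AAAAAAAAAD//B///gAAAAAAAAD/8B///wAAAAAAAAD/wD///4AAAAAAAAD/gf///+AAAAAAAAD/h/////wAAAAAAAD/j/////+AAAAAAAD/v//////AAAAAAAD////////AAAAAAAD////////AAAAAAAD///gD///gAAAAAAD//+AA///gAAAAAAD//8AAf//wAAAAAAD//8AAf//wAAAAAAD//4AAP//wAAAAAAD//4AAH//4AAAAAAD//4AAD//4AAAAAAD//wAAA//8AAAAAAD//wAAAf/+AAAAAAD//wAAAP/+AAAAAAD//wAAAP//AAAAAAD//wAGAH//AAAAAAD//wA8AH//AAAAAAD////4AH//AAAAAAD////wAH//AAAAAAD////wAH//AAAAAAD////gAP//AAAAAAD////gAP//AAABAAD////gAP//AAADAAD////gAf/+AAAHAAD////gAf/4AAAOAAD////gA//wAAAOAAD////gA//wAAAeAAD////wB//wAAA8AAD////wD//wAAB8AAD////4H//4AAB4AAD////8f//4AAH4AAD////////8AAP4AAD////////+AA/4AAD/////////AB/8AAD/8/+f////gD/8AAD/4/8P////gH/+AAD/w/8f////wP//AAD/wf8f////4P//AAD/gf8f////4f//AAA="/>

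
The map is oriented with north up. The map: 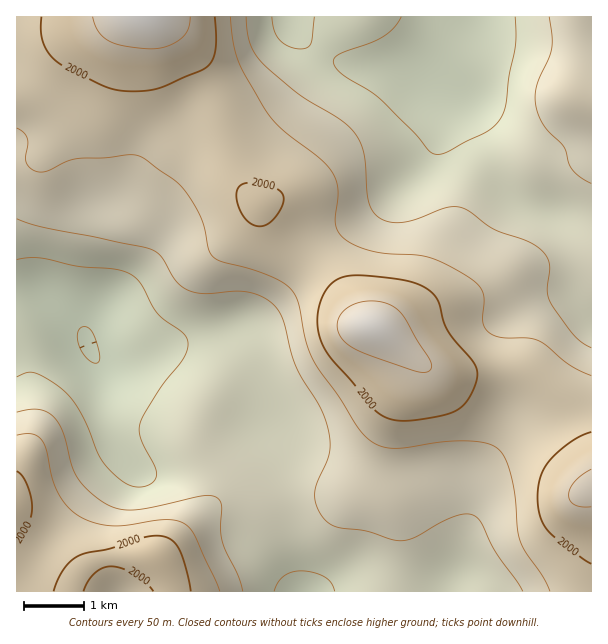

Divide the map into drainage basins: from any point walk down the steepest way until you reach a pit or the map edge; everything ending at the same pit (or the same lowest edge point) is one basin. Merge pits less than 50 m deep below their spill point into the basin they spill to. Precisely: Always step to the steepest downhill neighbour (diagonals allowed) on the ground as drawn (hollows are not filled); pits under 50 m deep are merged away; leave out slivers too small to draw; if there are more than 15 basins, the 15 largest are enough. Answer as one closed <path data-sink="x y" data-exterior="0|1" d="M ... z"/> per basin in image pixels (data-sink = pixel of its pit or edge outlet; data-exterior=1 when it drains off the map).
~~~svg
<path data-sink="89 347" data-exterior="0" d="M156 16l-140 1 1 575 154 0 1-4-4-13-10-15-4-3 5-1 8-6 39-39 16-12 8-3 15 0 18 6 49-3 32-5 31-10 7-8 4-32 10-39 16-37-2-12-17-18-15-10-16-4-8-9-22-31-17-16-28-20-15-14-10-19-2-9-18-18-8-17-20-73-14-32-14-24z"/><path data-sink="453 86" data-exterior="0" d="M591 16l-434 1 29 25 14 24 14 32 20 73 8 17 18 18 2 9 10 19 15 14 36 26 15 17 16 24 8 9 19 6 48 38 21 6 66-4 17 6 35 31 16 31 7 19z"/><path data-sink="302 591" data-exterior="1" d="M413 355l-3 1 0 16-14 33-10 39-4 32-7 8-31 10-32 5-31 3-18 0-18-6-15 0-8 3-16 12-39 39-8 6-5 1 10 12 8 22 419 1 1-134-8-20-16-31-29-27-15-8-29-2-37 4-18-1-11-5z"/>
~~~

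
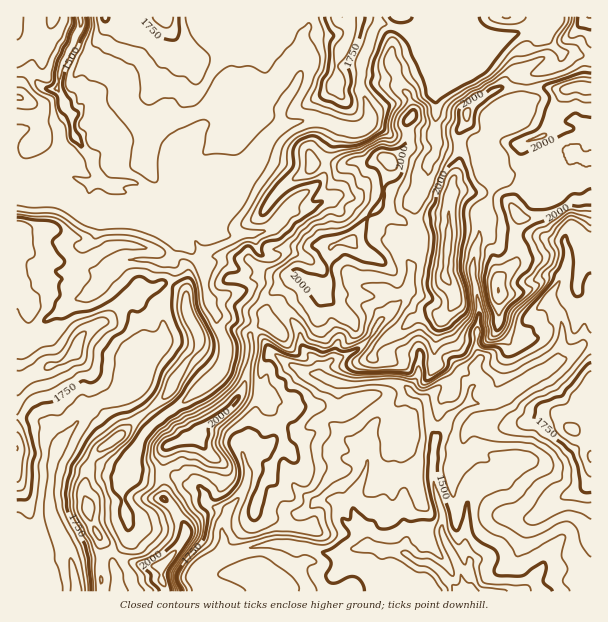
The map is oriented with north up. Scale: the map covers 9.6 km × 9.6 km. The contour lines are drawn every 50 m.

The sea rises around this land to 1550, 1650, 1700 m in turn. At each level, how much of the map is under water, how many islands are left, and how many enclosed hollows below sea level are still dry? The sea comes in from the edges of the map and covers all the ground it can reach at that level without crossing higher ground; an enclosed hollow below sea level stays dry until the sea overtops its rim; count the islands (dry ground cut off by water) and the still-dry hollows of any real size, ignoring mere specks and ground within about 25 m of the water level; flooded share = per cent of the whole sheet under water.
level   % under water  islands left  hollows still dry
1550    9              0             0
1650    34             0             0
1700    46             0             0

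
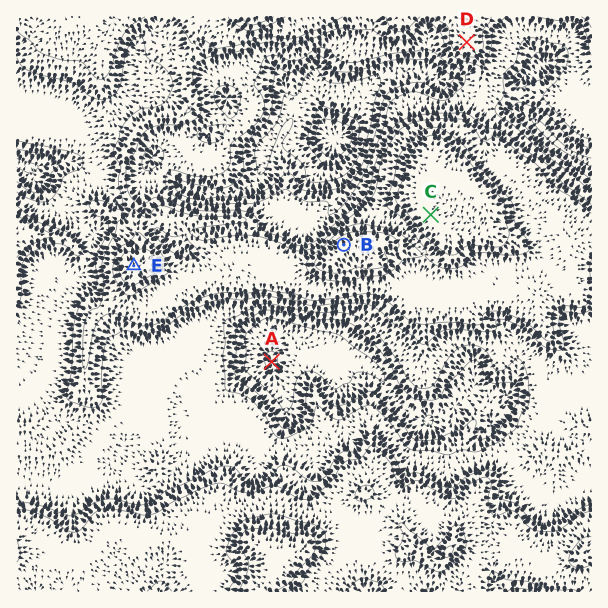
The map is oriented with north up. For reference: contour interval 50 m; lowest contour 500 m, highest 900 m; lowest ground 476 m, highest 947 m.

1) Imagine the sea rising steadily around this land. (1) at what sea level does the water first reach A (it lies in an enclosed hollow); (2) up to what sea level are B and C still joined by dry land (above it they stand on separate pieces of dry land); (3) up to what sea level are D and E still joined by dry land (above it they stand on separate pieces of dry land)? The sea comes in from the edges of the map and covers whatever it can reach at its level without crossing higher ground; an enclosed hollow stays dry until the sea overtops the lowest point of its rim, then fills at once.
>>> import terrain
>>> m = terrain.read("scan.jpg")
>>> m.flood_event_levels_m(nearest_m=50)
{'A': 700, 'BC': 850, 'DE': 750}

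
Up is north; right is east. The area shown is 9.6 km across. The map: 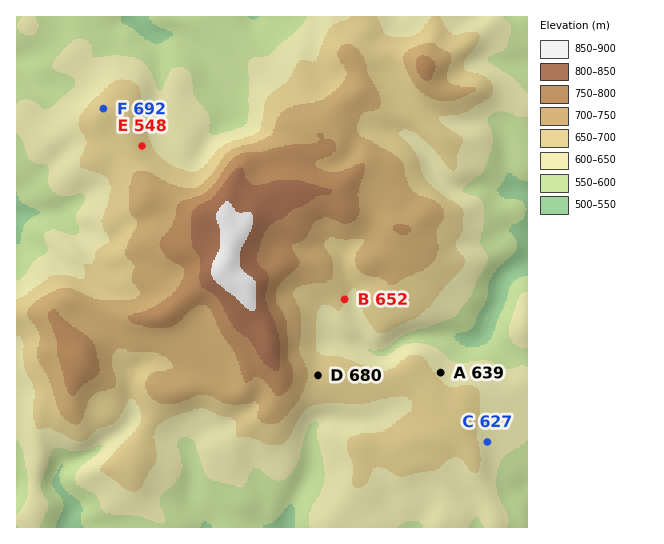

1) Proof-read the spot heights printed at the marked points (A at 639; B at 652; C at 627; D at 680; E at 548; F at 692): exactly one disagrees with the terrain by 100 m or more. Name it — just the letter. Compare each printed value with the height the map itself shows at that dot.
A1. E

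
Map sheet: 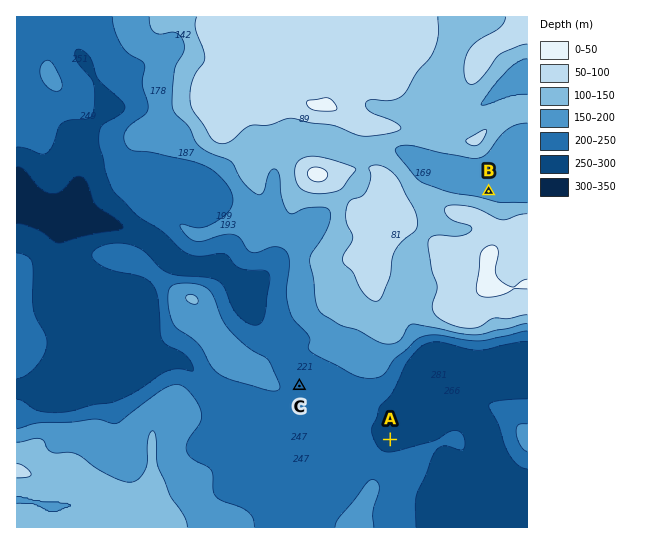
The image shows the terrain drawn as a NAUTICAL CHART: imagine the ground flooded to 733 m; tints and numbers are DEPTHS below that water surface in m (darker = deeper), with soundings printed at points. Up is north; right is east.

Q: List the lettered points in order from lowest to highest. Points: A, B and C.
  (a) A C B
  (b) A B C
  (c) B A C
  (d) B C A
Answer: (a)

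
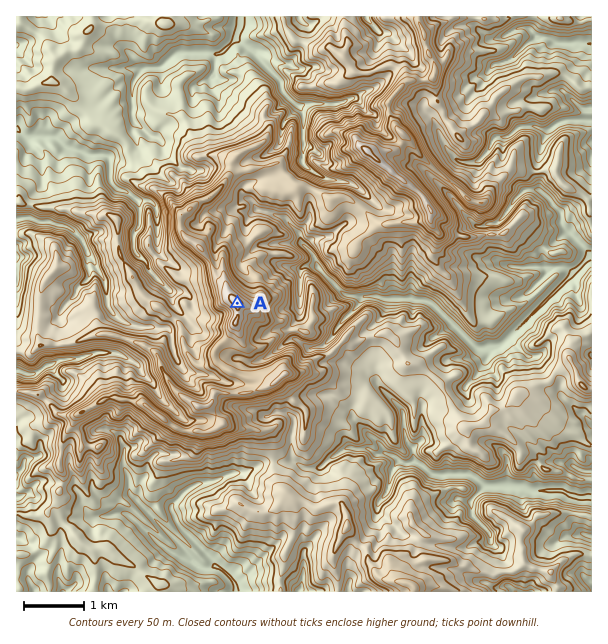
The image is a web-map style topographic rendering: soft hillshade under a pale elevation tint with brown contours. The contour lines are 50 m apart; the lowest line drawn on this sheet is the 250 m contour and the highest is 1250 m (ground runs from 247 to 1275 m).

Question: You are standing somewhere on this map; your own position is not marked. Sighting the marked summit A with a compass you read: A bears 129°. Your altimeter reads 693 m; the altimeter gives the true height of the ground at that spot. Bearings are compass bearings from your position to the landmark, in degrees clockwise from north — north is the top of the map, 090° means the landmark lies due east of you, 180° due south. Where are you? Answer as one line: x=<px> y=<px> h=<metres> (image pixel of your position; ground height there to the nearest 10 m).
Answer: x=164 y=244 h=690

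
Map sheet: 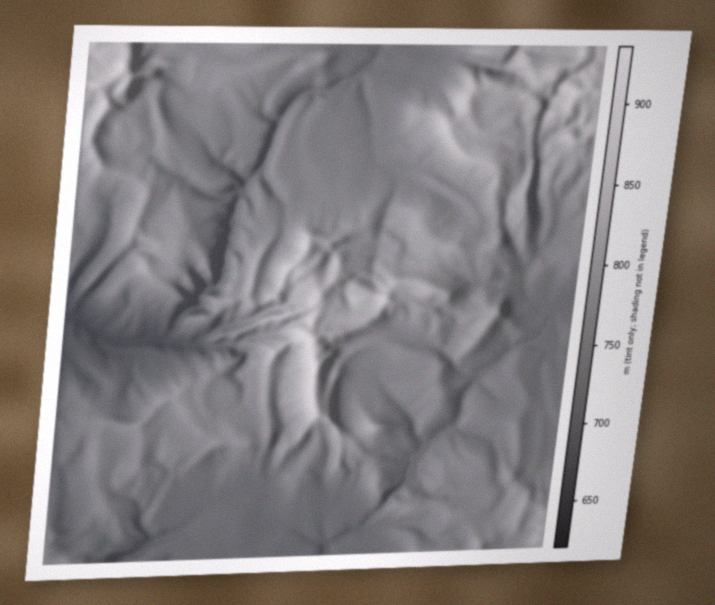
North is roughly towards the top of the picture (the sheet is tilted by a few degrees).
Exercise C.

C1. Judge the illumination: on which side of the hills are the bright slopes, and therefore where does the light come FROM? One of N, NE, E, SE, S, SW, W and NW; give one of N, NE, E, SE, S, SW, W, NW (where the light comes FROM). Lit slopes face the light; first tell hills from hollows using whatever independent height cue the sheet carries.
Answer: W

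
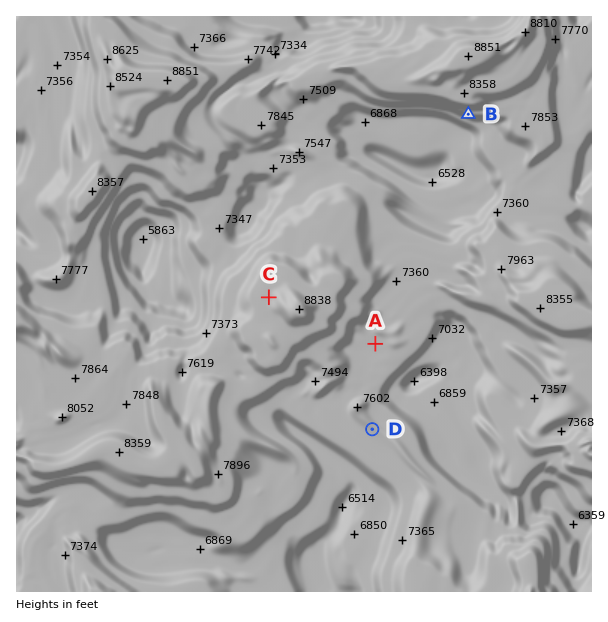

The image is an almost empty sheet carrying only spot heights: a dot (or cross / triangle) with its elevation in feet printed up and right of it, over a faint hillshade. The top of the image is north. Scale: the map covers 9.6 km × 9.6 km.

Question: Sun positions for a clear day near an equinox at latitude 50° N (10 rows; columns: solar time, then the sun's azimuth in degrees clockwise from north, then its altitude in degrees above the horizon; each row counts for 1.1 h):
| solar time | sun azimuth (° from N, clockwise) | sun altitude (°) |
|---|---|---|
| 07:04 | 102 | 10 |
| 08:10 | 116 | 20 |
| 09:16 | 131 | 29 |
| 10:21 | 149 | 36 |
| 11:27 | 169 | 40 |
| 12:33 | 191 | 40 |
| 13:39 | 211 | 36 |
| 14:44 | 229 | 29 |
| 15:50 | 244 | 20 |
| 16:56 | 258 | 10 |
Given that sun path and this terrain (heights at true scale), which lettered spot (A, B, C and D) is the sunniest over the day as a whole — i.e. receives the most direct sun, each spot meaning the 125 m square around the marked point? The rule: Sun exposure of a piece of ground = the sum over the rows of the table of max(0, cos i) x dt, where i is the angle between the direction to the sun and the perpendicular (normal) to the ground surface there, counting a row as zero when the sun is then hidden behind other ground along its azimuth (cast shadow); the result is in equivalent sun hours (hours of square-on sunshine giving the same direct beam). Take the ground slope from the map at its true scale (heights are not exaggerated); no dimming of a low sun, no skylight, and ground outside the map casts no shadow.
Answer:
B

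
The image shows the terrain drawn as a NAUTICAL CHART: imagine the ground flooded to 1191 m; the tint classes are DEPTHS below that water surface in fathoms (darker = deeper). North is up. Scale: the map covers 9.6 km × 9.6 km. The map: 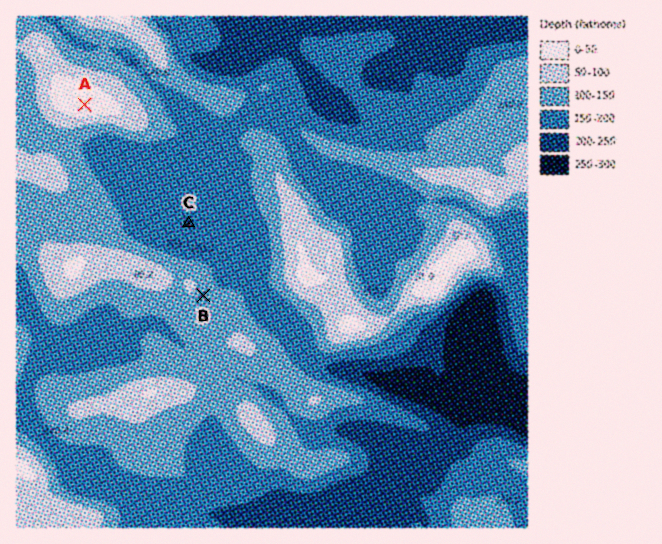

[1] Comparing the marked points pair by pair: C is lower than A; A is higher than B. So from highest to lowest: A B C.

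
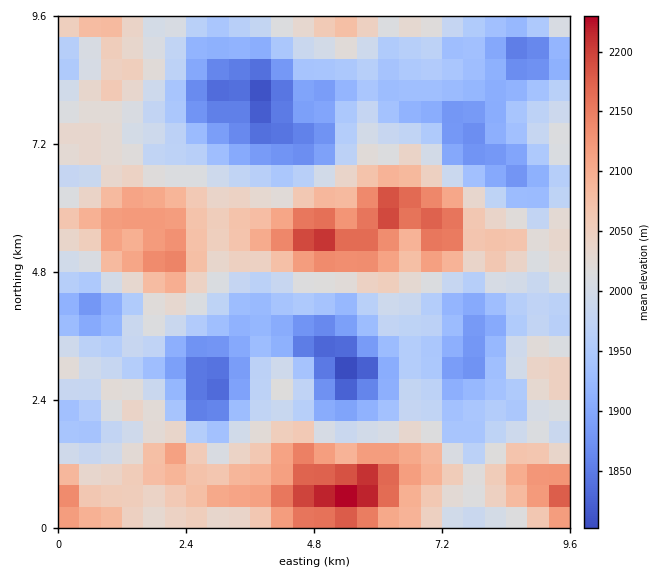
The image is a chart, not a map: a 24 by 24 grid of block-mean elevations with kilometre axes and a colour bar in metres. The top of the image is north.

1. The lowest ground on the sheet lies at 1790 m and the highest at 2240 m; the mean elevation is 2000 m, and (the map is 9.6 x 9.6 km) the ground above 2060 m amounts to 22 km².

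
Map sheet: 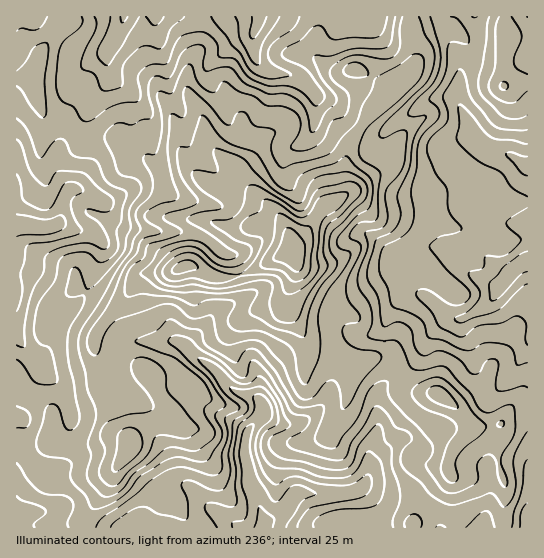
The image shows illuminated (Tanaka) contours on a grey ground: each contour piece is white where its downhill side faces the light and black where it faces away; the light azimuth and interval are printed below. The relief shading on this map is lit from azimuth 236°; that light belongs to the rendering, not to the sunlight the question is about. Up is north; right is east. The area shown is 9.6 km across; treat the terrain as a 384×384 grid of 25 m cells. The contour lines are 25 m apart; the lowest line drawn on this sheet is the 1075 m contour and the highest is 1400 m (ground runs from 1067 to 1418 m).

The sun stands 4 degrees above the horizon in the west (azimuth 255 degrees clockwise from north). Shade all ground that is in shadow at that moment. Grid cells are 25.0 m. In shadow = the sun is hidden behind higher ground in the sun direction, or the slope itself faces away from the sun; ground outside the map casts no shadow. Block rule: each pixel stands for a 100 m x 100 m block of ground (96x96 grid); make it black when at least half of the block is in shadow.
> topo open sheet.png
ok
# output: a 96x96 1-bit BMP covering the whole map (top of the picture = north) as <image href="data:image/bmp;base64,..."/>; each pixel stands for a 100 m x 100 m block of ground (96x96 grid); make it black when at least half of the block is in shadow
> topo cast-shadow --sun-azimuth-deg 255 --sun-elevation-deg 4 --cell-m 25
<image width="96" height="96" href="data:image/bmp;base64,Qk2+BAAAAAAAAD4AAAAoAAAAYAAAAGAAAAABAAEAAAAAAIAEAAATCwAAEwsAAAIAAAAAAAAA////AAAAAAAAA8AAD4gAAAAOAA8AAcAAH5wAAAAOAA8AAAAAPh4AAAAMAA8AAAAAeD4AAAAAAA8AAAAA8H4AAAAAAA8AABwAwH4gAAAAAA8AAB8AAPwwAAAAAA8AAB+AAfwwAAAAAA8AAB/gAfwAAAAAAA8AAB/4AfwAAAAAGA8AAA/8A/wAAcAAPA8AAAf8A/wAAcAAPB8AAAP8B/wAA+AAOB8AAAP4D/gAA+AAEA8AAAP4D/gAB/AAAA8AAAP4B/gAB/AAAA8AAAP4B/wAB/AAAA8AAAPwD/wAA/AAAA8AAAHAH/4AAfAAAA8AAAAAH/8AAfAAAw8AAAAAP/+AAfgAB48AAAAAf/+AAfgAD88AAAAAf/+AAfAAH+cAAAAAB/8AAfAAP+AAAAAAD/8AAPAAf/AAAAAAH/4AgPAA//gAAAAAP/wBwPAB//gwAAAAP8gBgGAB//x4AAAA/5wBgAAB//x4AAAB/xwAgAAA/xx4AAAD/jgAgAAAfBzwAAB3/DgAwABwfB7gAAB/8DAAwAD4fA+AAAB/wAAB4AD8+A8AAIAPAAAB4AD8+AcAAIAAAAAB5wD/8AMAAAAAAAAD9jB/8AAAAAAAAAAD+Dh/8AAAAAAAAAAH8Hx/+AAAAAAAAAAH8H9/+AAAAAAAAAAH+H//4AAAAAAAAAAH/v//BgAAAAAAAAAH///+B4AAAAAAAAAD///+D+AAAAAAAAAD///8H/AAAAAAAAAD///4H/gAAAAAAAAD///4P/gAAAAABgAD///4f/gAAAAAH4AH///5+BgAAAAAf8AH///5wAAABwAAf+AH////gAAAB4AAf+AH////gAQAB4AAf8AH////wAAAAwAAfgAH////8AAAAAAAAAAP////+AAAAAAAAAAP/////AAAAAAAAAAf/////wAAAAAAAAAf/////8AAAAAAAAA+P////+AAAAAAAAB+D////+ABAAAAAAB+D/////ABgAAAAAD+B/////ABgAAAAAP+A/////ABwAAAAAP+Af////ABwAAAAAf8Af///+ABAAAAAA/4Af///4YAAAAAAA/4Af///48AAAAAAB/wA/////8AAAAAAD/wA/////4AAAAAAH/4A/j///8AAAAAAP/8Afj///8AAAAAA//+AfD///4AAAAAB/AeAfD///AAAAAAB+AOAPh//wAAAAAAD8APAHh//wAAAAAAD4APgBwf/gAAAAAAD4APgA4H/gAAAAAAHwAPwAeD/AADAAAAHwAPwAPz/AAHgAAAPgYfwAH/+AAHwAAAPg8fwAD/8AAPwAAAfA+fgAB/8AAP4QAAfH//AAA/8AAP44AA+P/8AAAf+AAP88AA+P/wAAAP+AQP+cAAeP/gAAAP/AwH/YAAfP/AAAAP/AwH/4AAfv8AAOAH/gwH/8AAP/4AAPAH/gQD/8AAH/wAAAAH/gQD9+AAH/wAAAAP/gYB4+AAH/wAAAAP/wcAAfAAD/4AAAAf/gcAA/AAD/4AAAAf/gcAD/gAD/4AAAA//g8AH/hAAD4AAAA//g8="/>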